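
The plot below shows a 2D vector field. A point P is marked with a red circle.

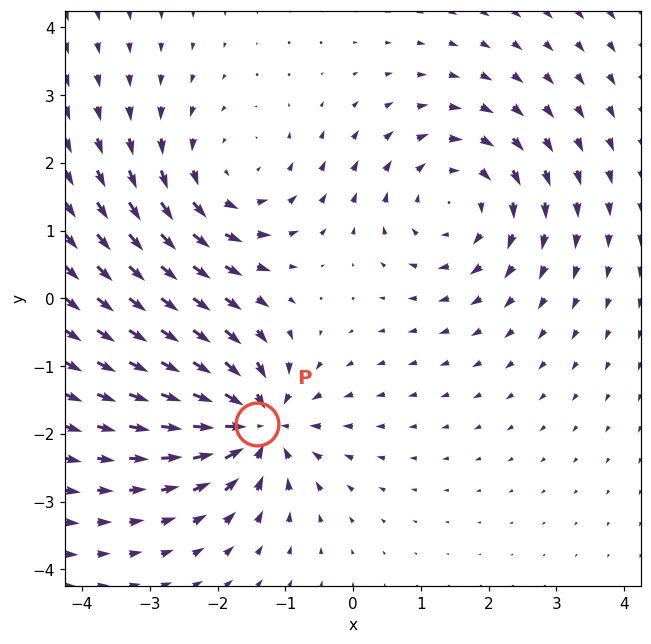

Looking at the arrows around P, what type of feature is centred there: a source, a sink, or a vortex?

sink

At P (-1.4, -1.9) the arrows converge inward. Divergence about -6, curl ≈0 — negative divergence with near-zero curl is a sink.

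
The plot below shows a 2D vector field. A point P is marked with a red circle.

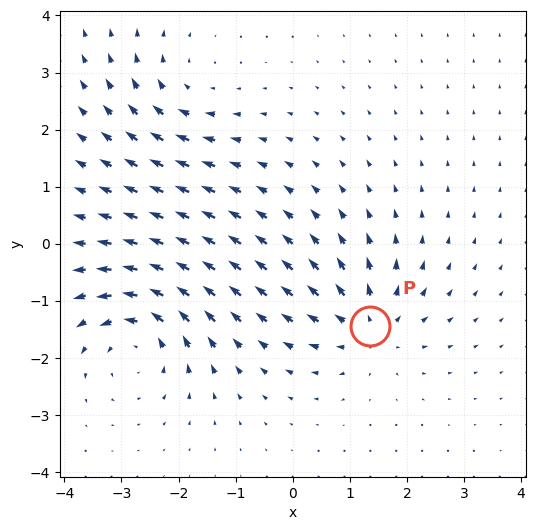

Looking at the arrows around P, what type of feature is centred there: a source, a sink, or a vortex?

source

At P (1.3, -1.4) the arrows spread outward. Divergence about +5, curl ≈0 — positive divergence with near-zero curl is a source.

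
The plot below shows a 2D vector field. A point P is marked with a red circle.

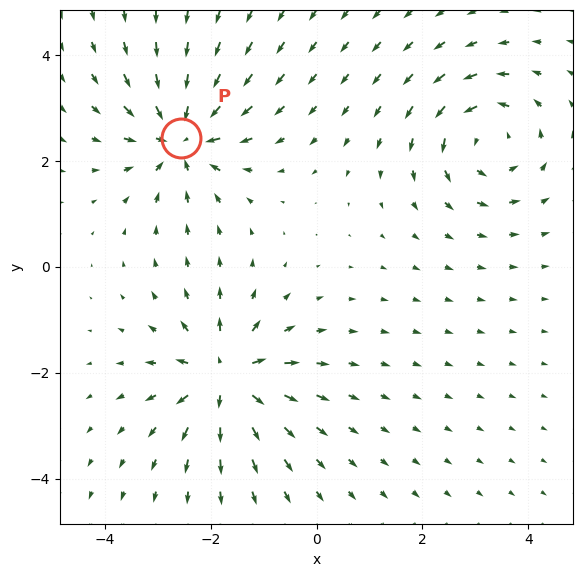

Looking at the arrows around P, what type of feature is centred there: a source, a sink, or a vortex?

sink

At P (-2.6, 2.4) the arrows converge inward. Divergence about -5, curl ≈0 — negative divergence with near-zero curl is a sink.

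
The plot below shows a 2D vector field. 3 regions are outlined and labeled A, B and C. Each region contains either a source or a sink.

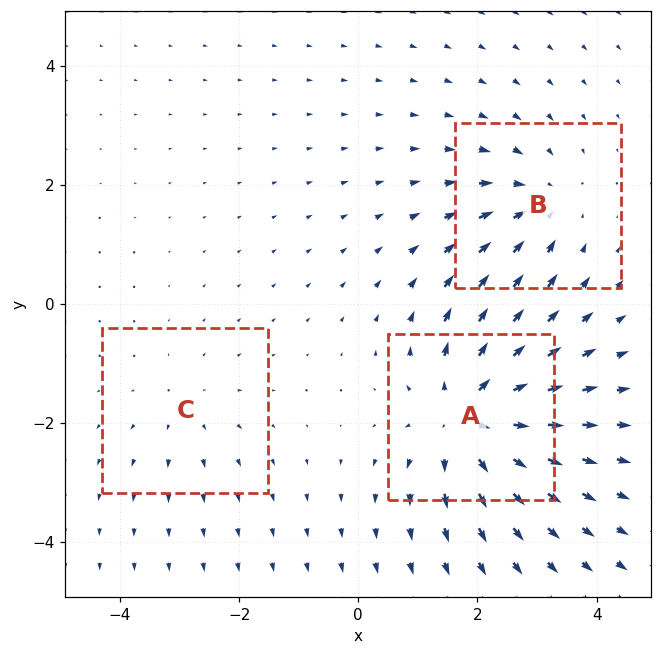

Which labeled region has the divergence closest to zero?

Divergence at each region's feature centre — A: about +5, B: about -3, C: about +2. Region C is closest to zero.

C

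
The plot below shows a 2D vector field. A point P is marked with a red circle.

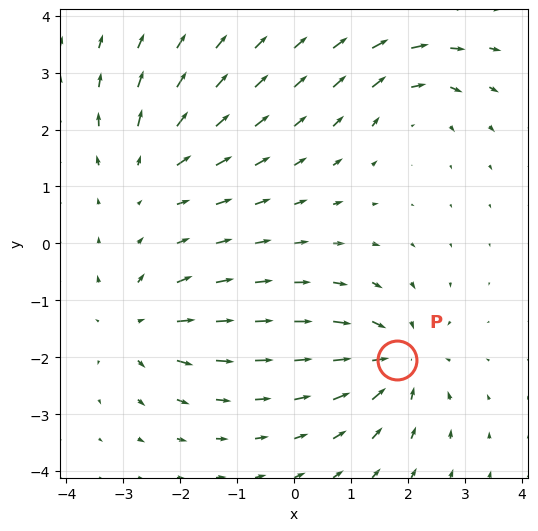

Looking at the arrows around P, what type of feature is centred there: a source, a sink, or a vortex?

At P (1.8, -2.1) the arrows converge inward. Divergence about -5, curl ≈0 — negative divergence with near-zero curl is a sink.

sink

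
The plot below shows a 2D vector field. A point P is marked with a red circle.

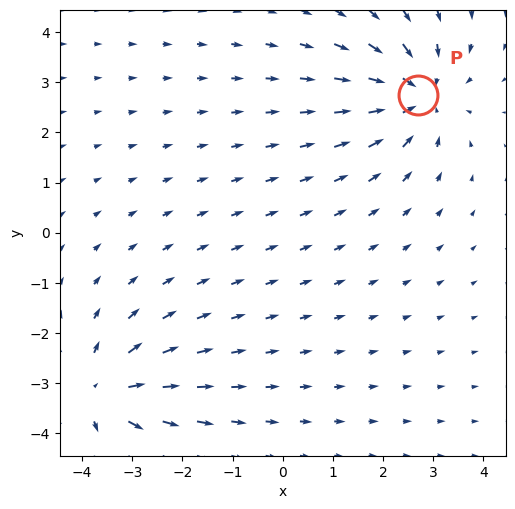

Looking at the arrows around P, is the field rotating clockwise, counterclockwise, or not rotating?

not rotating

Near P at (2.7, 2.7) the arrows show no circulation. The curl there is ≈0.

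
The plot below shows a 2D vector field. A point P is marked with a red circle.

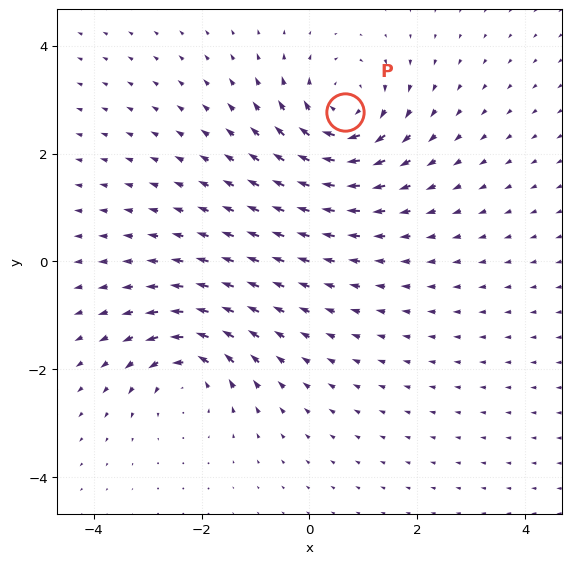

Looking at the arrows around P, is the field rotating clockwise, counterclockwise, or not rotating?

Near P at (0.7, 2.8) the arrows circulate clockwise. The curl (z-component) there is about -4; negative curl means clockwise rotation.

clockwise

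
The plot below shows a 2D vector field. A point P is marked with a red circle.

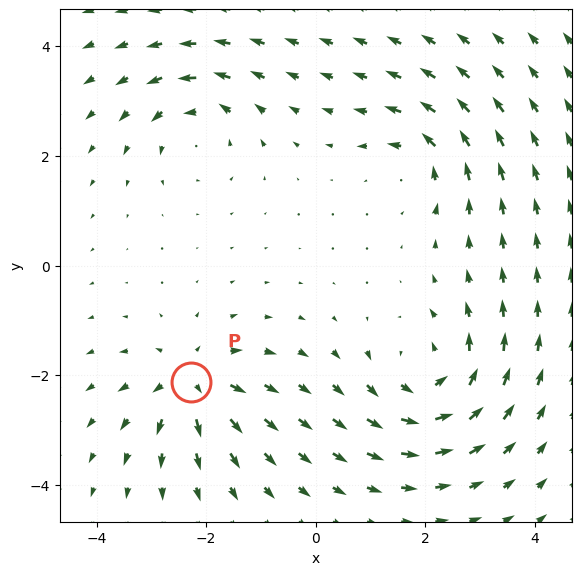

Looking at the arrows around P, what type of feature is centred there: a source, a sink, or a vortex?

At P (-2.3, -2.1) the arrows spread outward. Divergence about +5, curl ≈0 — positive divergence with near-zero curl is a source.

source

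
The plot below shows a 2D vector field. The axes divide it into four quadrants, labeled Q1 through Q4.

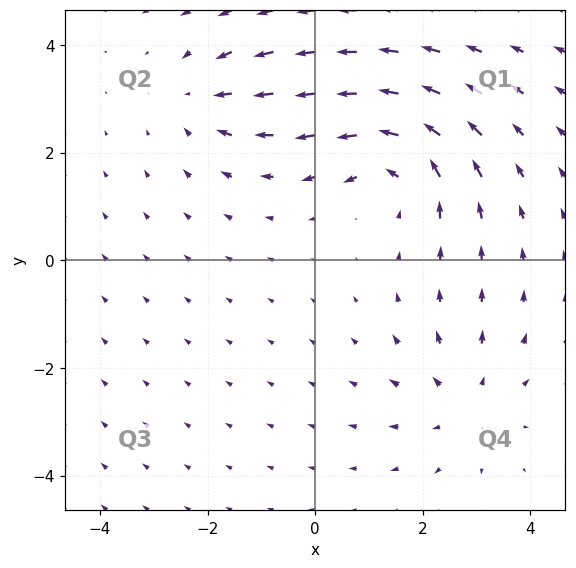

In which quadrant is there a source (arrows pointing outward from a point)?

The source sits at approximately (2.8, -2.7), which lies in quadrant Q4. The divergence there is about +3, positive as expected for a source.

Q4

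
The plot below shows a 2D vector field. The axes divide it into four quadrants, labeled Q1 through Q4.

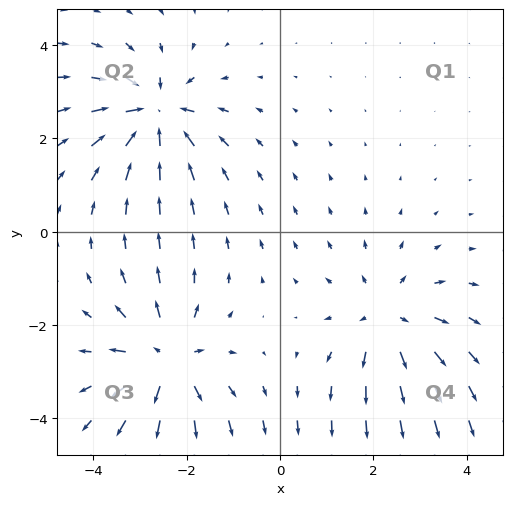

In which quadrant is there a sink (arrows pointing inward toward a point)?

Q2

The sink sits at approximately (-2.7, 2.5), which lies in quadrant Q2. The divergence there is about -5, negative as expected for a sink.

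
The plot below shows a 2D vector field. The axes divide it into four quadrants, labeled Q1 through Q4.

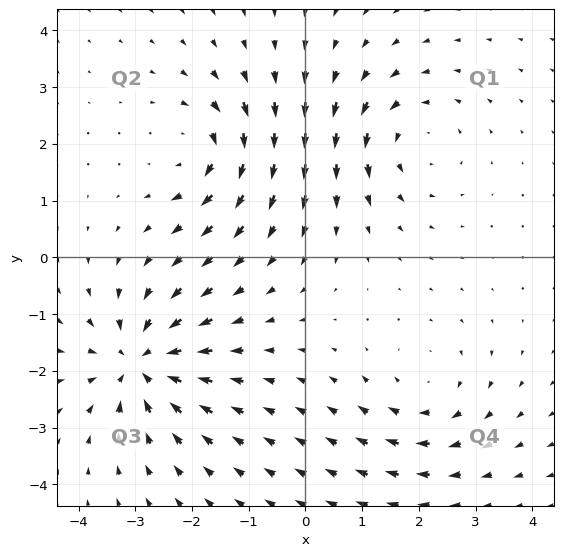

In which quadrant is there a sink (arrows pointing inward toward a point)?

The sink sits at approximately (-2.9, -1.9), which lies in quadrant Q3. The divergence there is about -6, negative as expected for a sink.

Q3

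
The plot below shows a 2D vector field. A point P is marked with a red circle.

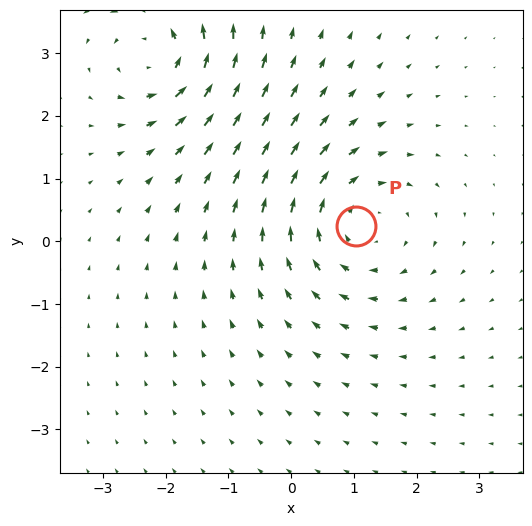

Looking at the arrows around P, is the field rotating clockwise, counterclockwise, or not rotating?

Near P at (1.0, 0.2) the arrows circulate clockwise. The curl (z-component) there is about -3; negative curl means clockwise rotation.

clockwise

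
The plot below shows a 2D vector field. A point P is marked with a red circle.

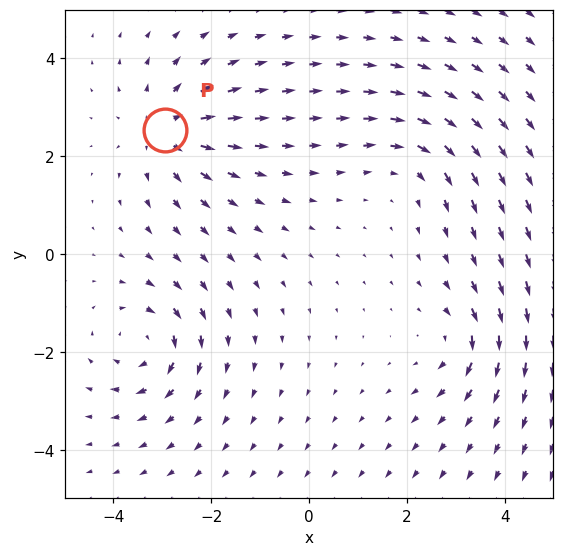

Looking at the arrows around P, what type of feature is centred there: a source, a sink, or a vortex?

source

At P (-2.9, 2.5) the arrows spread outward. Divergence about +4, curl ≈0 — positive divergence with near-zero curl is a source.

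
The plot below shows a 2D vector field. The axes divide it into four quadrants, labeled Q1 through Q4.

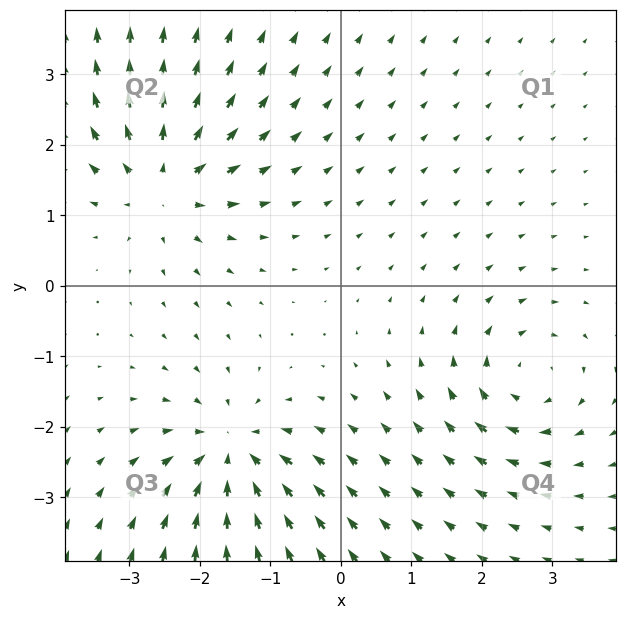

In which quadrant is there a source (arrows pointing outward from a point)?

The source sits at approximately (-2.5, 1.5), which lies in quadrant Q2. The divergence there is about +5, positive as expected for a source.

Q2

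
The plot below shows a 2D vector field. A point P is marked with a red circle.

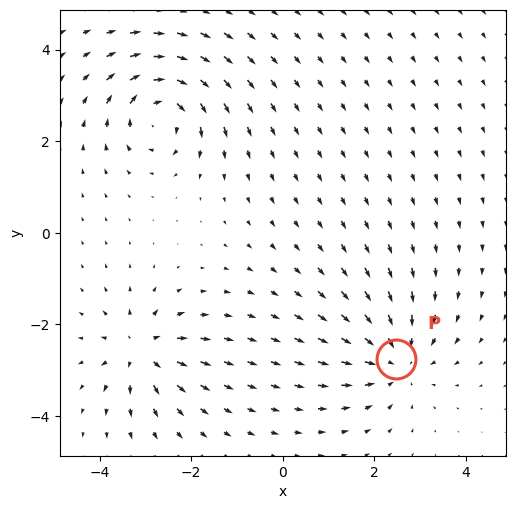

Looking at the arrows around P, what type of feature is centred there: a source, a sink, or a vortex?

sink

At P (2.5, -2.8) the arrows converge inward. Divergence about -3, curl ≈0 — negative divergence with near-zero curl is a sink.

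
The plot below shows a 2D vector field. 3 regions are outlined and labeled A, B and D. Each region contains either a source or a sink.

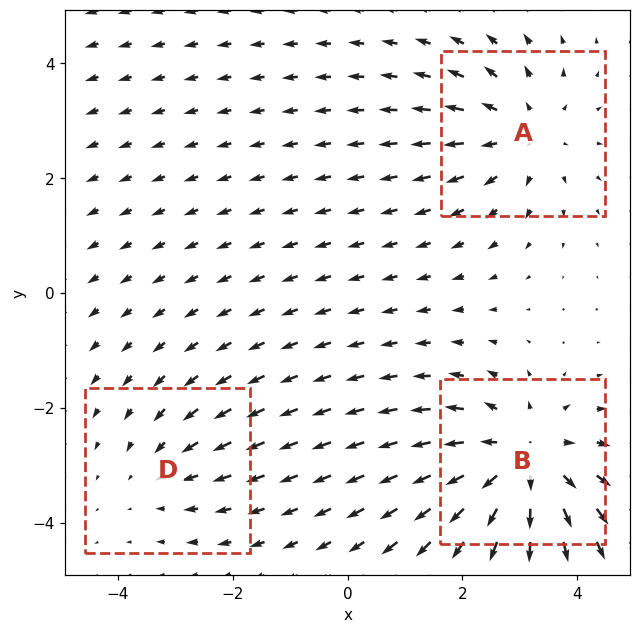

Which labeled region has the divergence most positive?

B

Divergence at each region's feature centre — A: about +3, B: about +4, D: about -2. Region B is most positive.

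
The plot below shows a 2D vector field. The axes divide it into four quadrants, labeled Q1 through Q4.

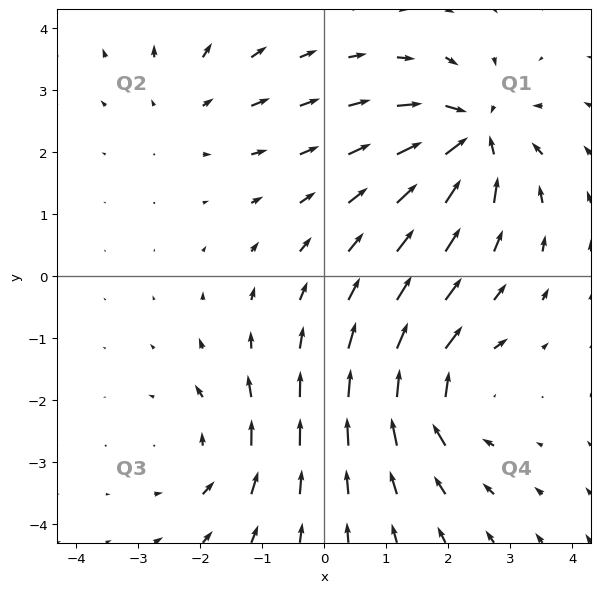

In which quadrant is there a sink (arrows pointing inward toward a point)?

Q1

The sink sits at approximately (2.4, 2.2), which lies in quadrant Q1. The divergence there is about -7, negative as expected for a sink.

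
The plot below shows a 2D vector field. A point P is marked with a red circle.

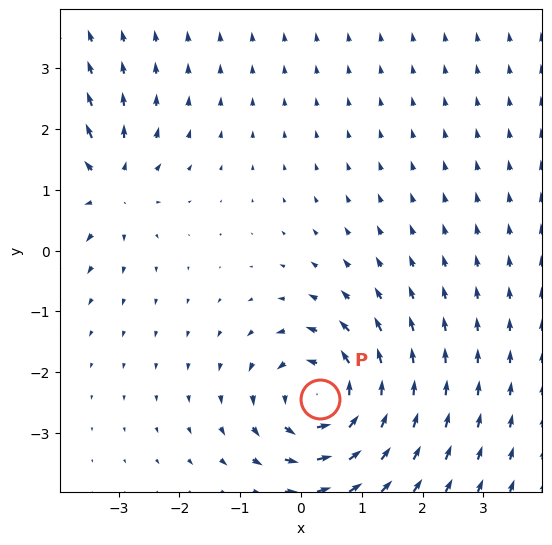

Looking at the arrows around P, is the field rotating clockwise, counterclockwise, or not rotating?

counterclockwise

Near P at (0.3, -2.4) the arrows circulate counterclockwise. The curl (z-component) there is about +6; positive curl means counterclockwise rotation.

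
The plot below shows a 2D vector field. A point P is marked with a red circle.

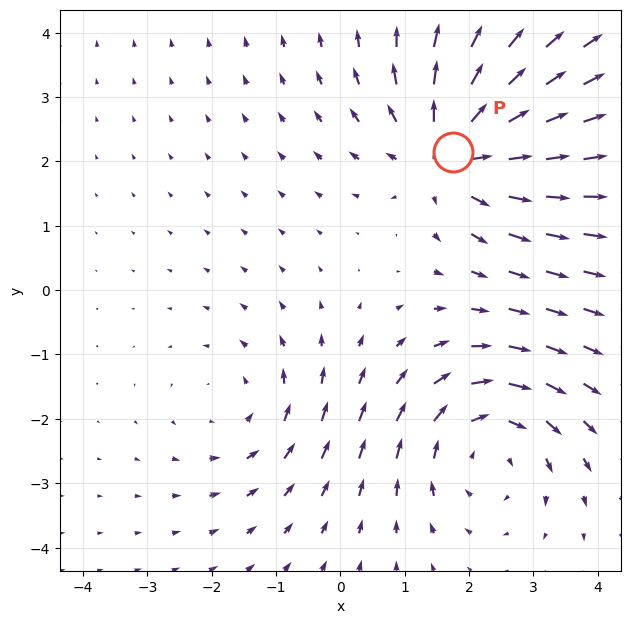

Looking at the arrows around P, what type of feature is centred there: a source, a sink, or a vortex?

source

At P (1.7, 2.1) the arrows spread outward. Divergence about +5, curl ≈0 — positive divergence with near-zero curl is a source.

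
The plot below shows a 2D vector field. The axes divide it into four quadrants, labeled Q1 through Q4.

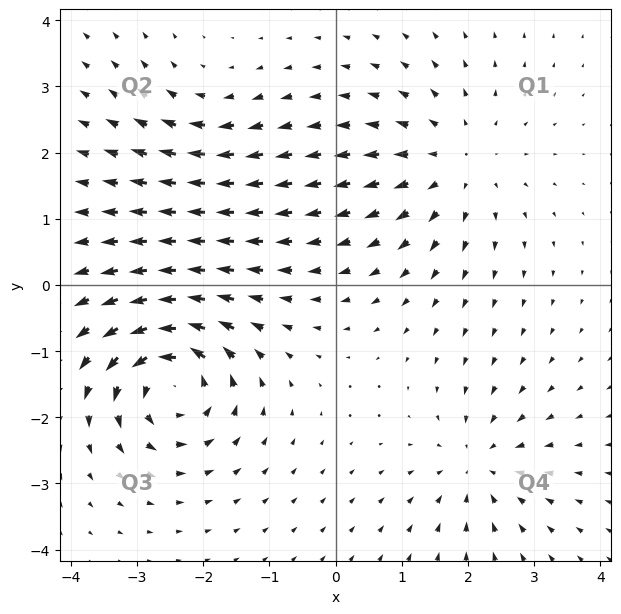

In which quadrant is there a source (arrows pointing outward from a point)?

Q1

The source sits at approximately (1.8, 1.9), which lies in quadrant Q1. The divergence there is about +3, positive as expected for a source.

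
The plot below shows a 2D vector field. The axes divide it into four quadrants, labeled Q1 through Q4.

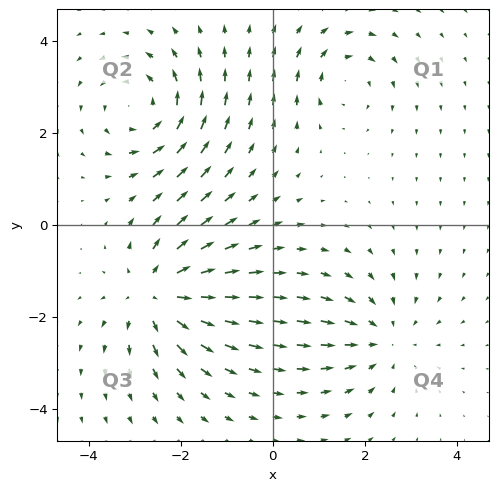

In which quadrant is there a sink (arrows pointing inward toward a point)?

The sink sits at approximately (2.4, -2.5), which lies in quadrant Q4. The divergence there is about -3, negative as expected for a sink.

Q4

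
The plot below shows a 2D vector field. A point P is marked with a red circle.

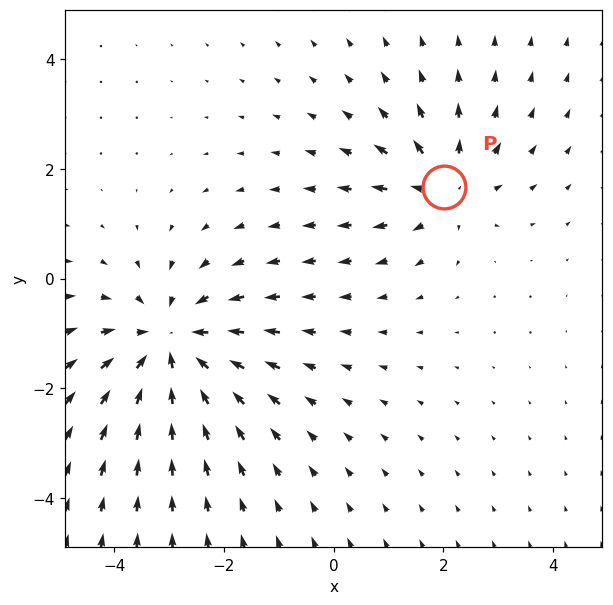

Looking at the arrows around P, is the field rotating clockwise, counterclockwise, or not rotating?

Near P at (2.0, 1.7) the arrows show no circulation. The curl there is ≈0.

not rotating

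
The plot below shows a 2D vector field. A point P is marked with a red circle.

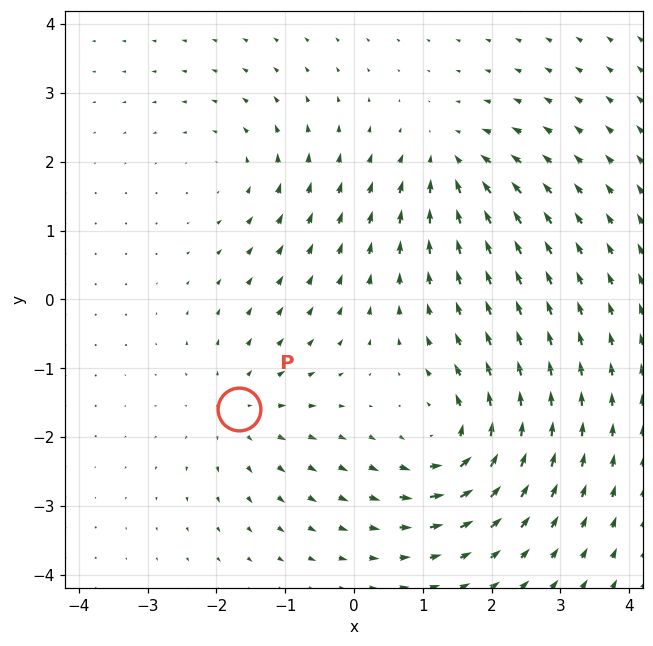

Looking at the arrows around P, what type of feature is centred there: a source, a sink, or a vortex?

source

At P (-1.7, -1.6) the arrows spread outward. Divergence about +3, curl ≈0 — positive divergence with near-zero curl is a source.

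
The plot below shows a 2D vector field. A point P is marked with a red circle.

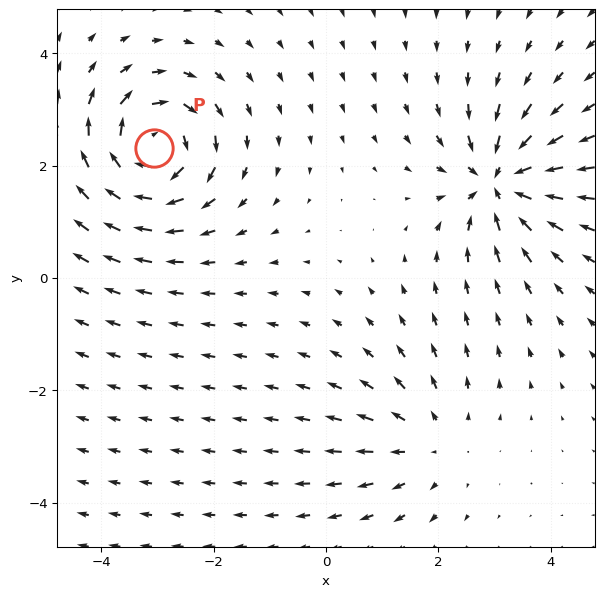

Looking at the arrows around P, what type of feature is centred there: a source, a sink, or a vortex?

At P (-3.1, 2.3) the arrows circulate clockwise. Divergence ≈0, curl about -6 — near-zero divergence with nonzero curl is a vortex.

vortex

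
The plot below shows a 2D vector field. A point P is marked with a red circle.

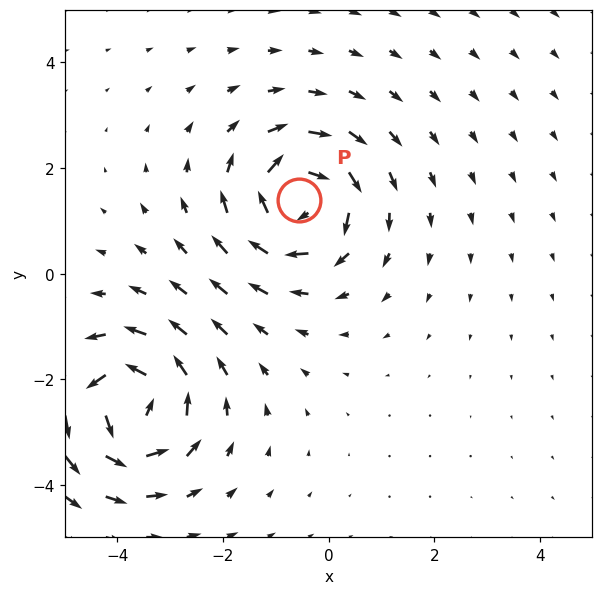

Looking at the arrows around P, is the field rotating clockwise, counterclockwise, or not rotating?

Near P at (-0.6, 1.4) the arrows circulate clockwise. The curl (z-component) there is about -5; negative curl means clockwise rotation.

clockwise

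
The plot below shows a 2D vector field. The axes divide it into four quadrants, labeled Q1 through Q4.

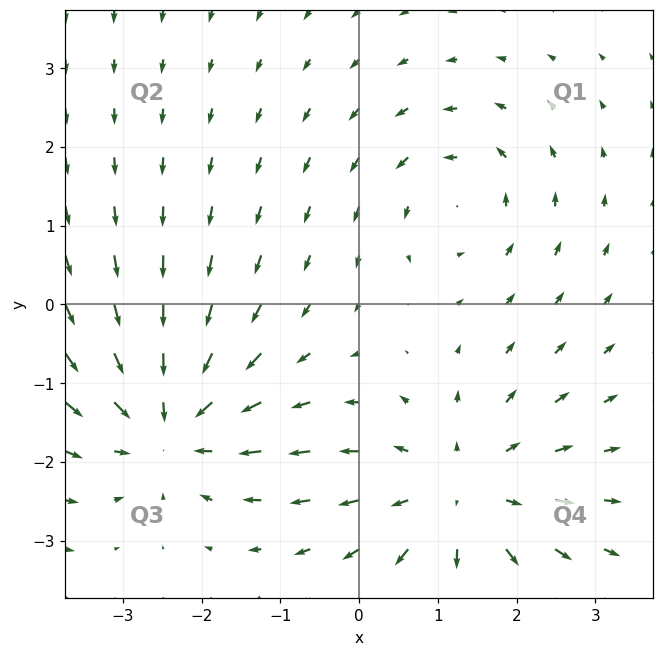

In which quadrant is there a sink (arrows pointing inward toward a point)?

The sink sits at approximately (-2.4, -1.5), which lies in quadrant Q3. The divergence there is about -4, negative as expected for a sink.

Q3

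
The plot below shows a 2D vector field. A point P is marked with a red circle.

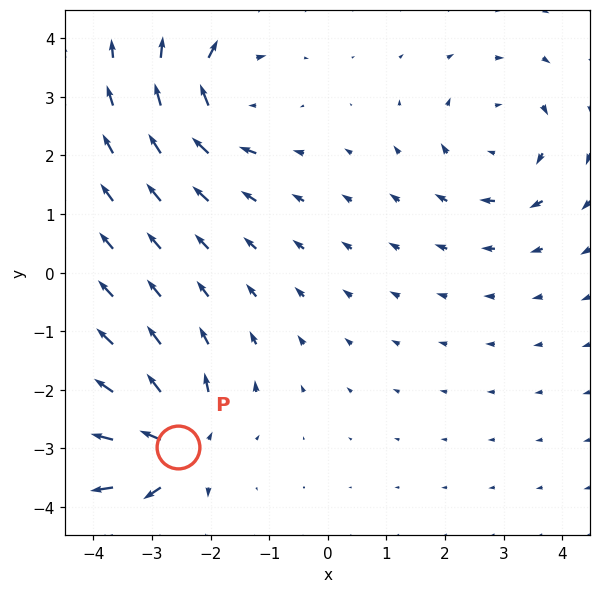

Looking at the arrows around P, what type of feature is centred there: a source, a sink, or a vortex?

source

At P (-2.6, -3.0) the arrows spread outward. Divergence about +6, curl ≈0 — positive divergence with near-zero curl is a source.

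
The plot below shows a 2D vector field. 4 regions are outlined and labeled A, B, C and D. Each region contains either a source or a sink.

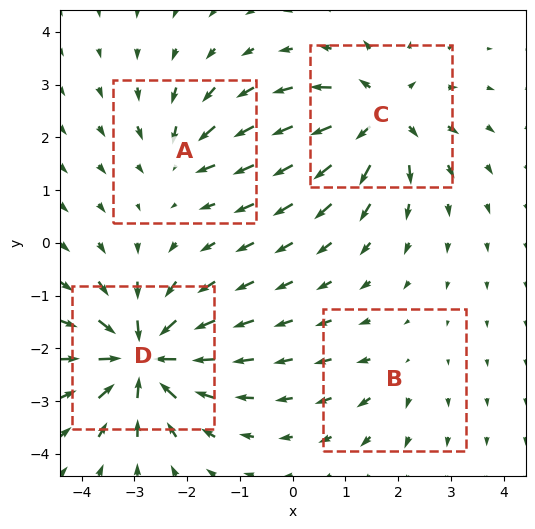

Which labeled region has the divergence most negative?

D

Divergence at each region's feature centre — A: about -4, B: about +2, C: about +6, D: about -8. Region D is most negative.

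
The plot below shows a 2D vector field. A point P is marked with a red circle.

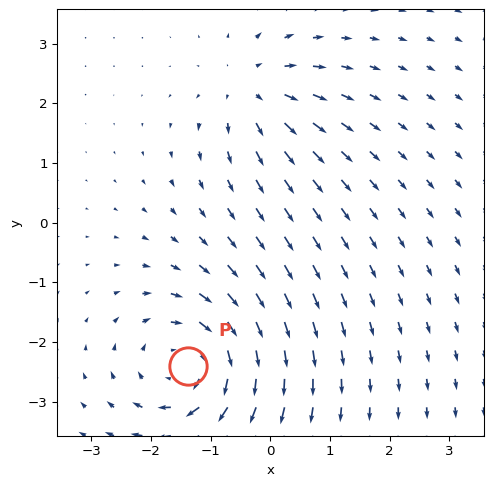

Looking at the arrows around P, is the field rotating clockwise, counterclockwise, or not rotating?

clockwise

Near P at (-1.4, -2.4) the arrows circulate clockwise. The curl (z-component) there is about -5; negative curl means clockwise rotation.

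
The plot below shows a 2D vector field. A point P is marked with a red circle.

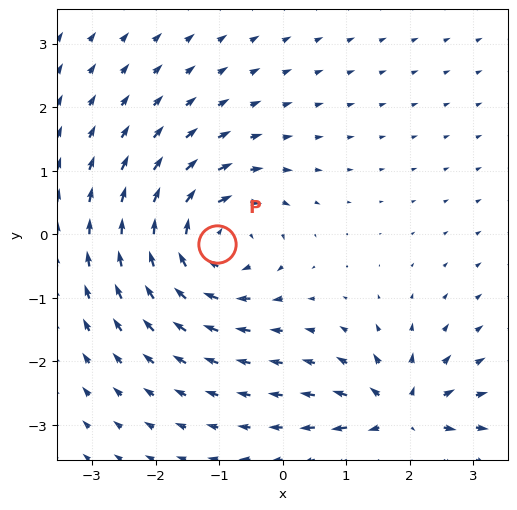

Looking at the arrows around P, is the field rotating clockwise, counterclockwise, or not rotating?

clockwise

Near P at (-1.0, -0.2) the arrows circulate clockwise. The curl (z-component) there is about -5; negative curl means clockwise rotation.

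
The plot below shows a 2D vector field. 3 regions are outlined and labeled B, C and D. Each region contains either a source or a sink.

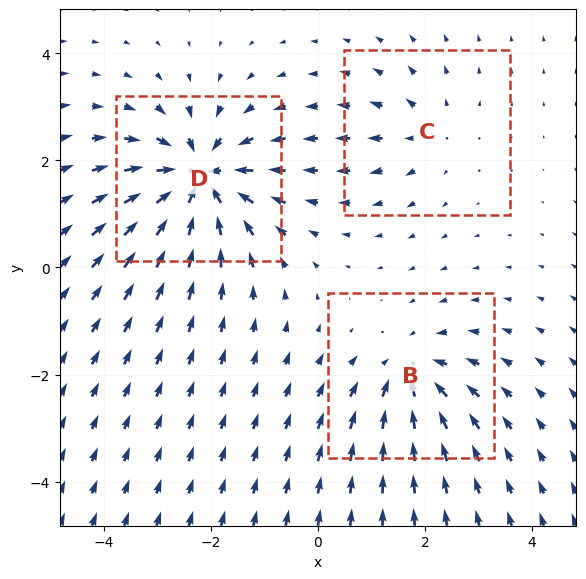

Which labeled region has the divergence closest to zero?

C

Divergence at each region's feature centre — B: about -4, C: about +2, D: about -6. Region C is closest to zero.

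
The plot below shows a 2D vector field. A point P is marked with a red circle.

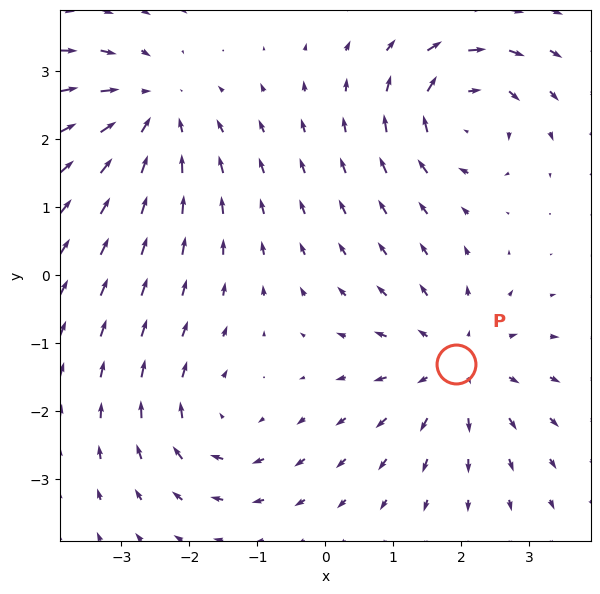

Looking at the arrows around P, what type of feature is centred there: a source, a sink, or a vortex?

source

At P (1.9, -1.3) the arrows spread outward. Divergence about +4, curl ≈0 — positive divergence with near-zero curl is a source.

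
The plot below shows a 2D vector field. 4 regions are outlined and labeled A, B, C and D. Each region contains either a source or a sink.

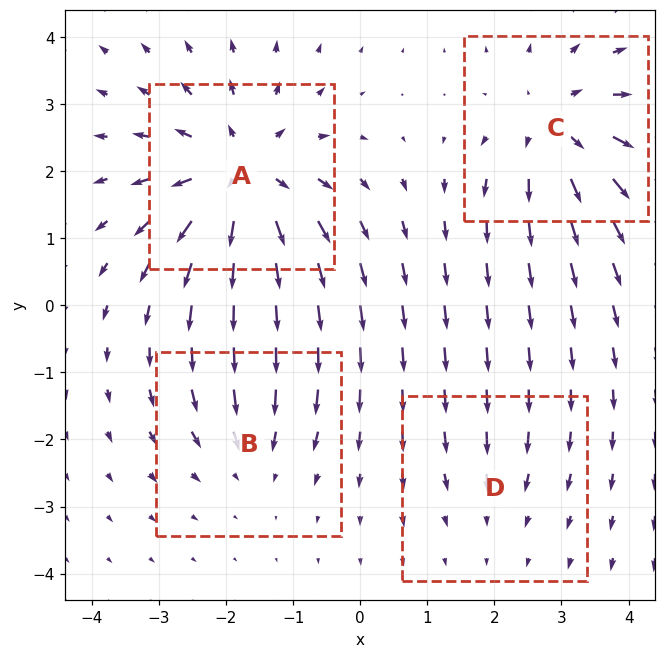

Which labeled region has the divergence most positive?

A

Divergence at each region's feature centre — A: about +6, B: about -3, C: about +5, D: about -2. Region A is most positive.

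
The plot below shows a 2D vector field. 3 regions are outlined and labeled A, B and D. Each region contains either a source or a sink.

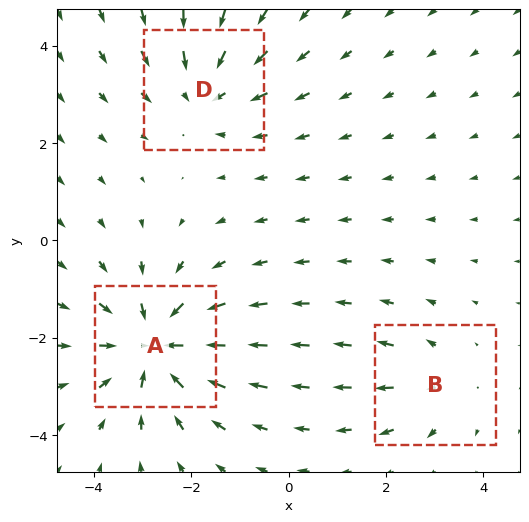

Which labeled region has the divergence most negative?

A

Divergence at each region's feature centre — A: about -4, B: about +2, D: about -3. Region A is most negative.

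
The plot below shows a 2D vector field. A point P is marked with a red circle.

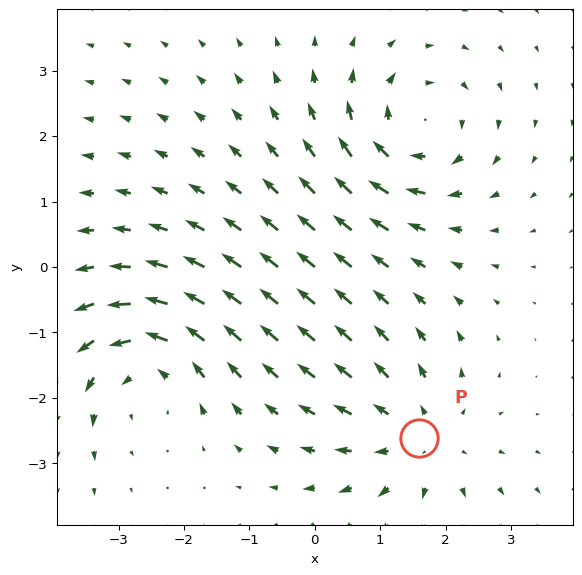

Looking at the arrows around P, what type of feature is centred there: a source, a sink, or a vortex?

At P (1.6, -2.6) the arrows spread outward. Divergence about +3, curl ≈0 — positive divergence with near-zero curl is a source.

source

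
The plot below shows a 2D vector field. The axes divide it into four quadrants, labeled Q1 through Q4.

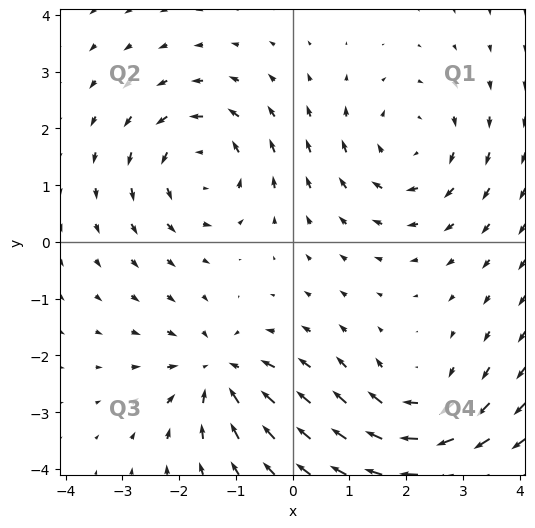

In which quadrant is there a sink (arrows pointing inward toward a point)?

Q3

The sink sits at approximately (-1.3, -2.3), which lies in quadrant Q3. The divergence there is about -4, negative as expected for a sink.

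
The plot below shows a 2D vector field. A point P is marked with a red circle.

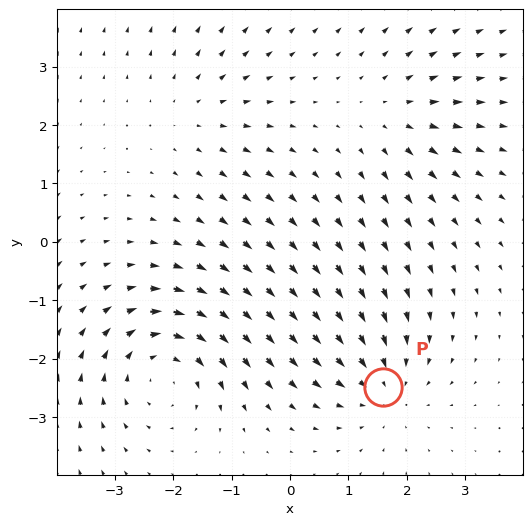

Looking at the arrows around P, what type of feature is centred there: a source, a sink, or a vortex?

At P (1.6, -2.5) the arrows converge inward. Divergence about -4, curl ≈0 — negative divergence with near-zero curl is a sink.

sink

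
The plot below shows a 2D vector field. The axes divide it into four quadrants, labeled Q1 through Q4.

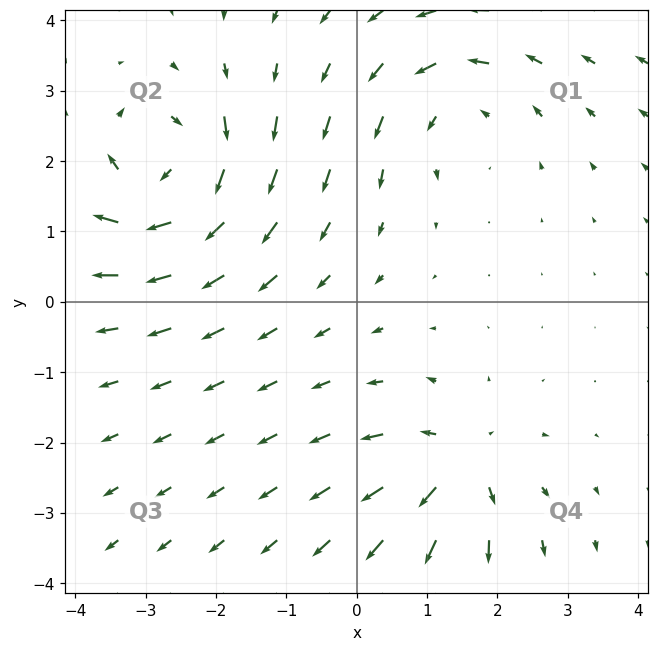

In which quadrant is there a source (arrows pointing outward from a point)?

Q4

The source sits at approximately (1.4, -2.3), which lies in quadrant Q4. The divergence there is about +5, positive as expected for a source.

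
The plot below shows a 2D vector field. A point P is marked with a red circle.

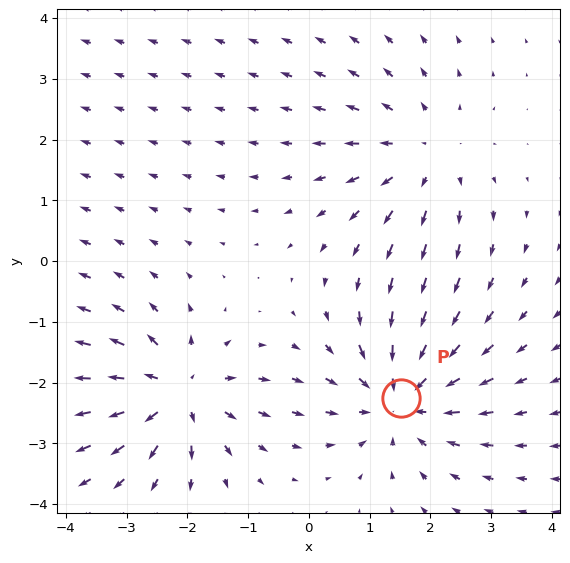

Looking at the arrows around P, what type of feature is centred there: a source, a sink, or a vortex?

At P (1.5, -2.3) the arrows converge inward. Divergence about -5, curl ≈0 — negative divergence with near-zero curl is a sink.

sink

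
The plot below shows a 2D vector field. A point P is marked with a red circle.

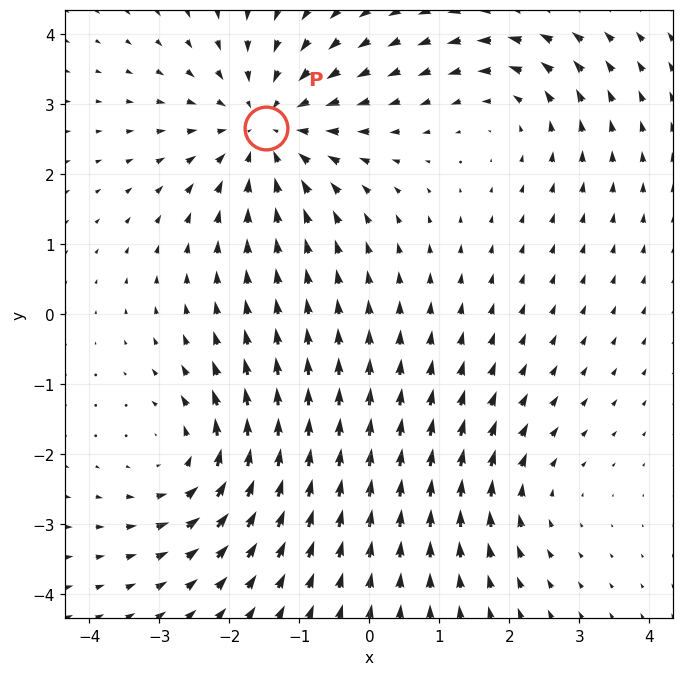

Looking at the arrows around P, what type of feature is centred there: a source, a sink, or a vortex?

At P (-1.5, 2.7) the arrows converge inward. Divergence about -4, curl ≈0 — negative divergence with near-zero curl is a sink.

sink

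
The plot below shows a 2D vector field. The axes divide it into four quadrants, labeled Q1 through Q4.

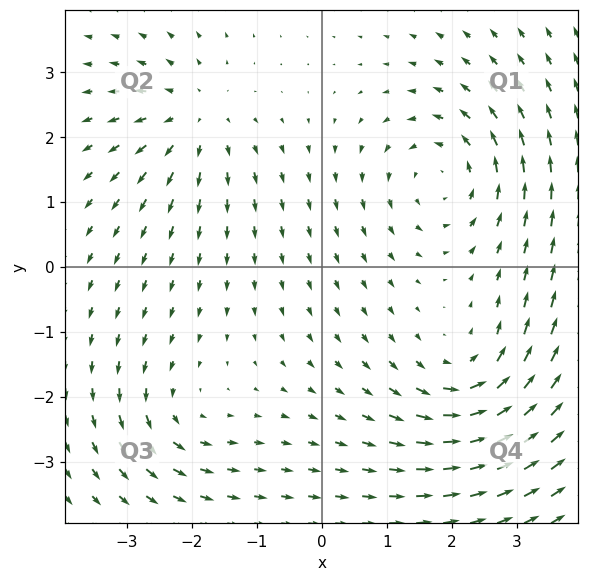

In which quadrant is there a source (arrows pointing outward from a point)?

The source sits at approximately (-2.0, 2.3), which lies in quadrant Q2. The divergence there is about +4, positive as expected for a source.

Q2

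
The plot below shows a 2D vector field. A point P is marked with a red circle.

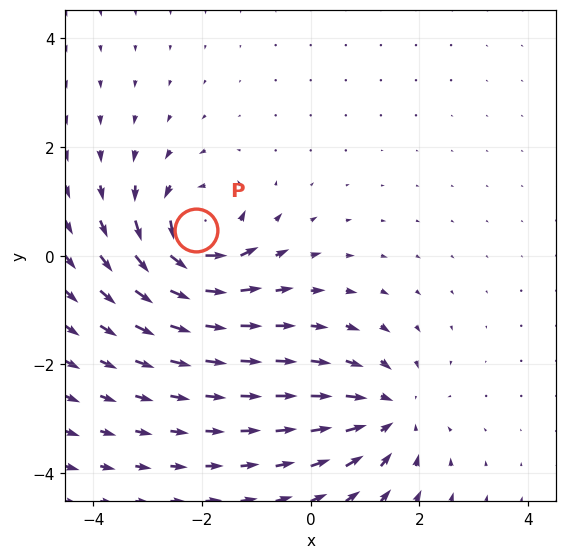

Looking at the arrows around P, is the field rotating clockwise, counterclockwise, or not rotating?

counterclockwise

Near P at (-2.1, 0.5) the arrows circulate counterclockwise. The curl (z-component) there is about +4; positive curl means counterclockwise rotation.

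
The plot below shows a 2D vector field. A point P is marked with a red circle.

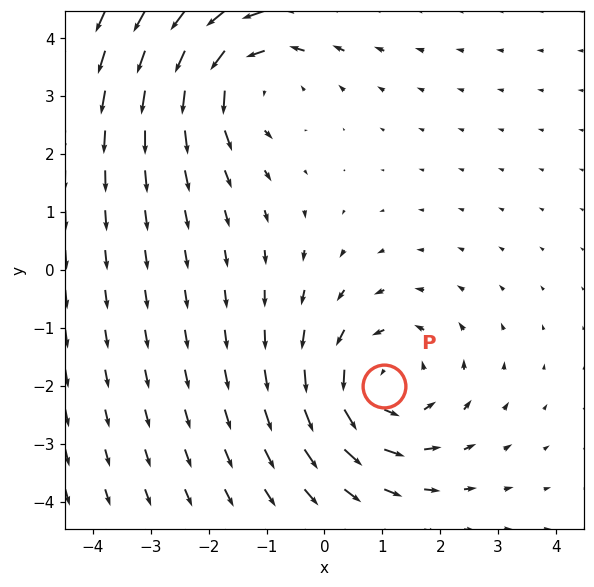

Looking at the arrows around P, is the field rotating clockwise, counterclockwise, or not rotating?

counterclockwise

Near P at (1.0, -2.0) the arrows circulate counterclockwise. The curl (z-component) there is about +3; positive curl means counterclockwise rotation.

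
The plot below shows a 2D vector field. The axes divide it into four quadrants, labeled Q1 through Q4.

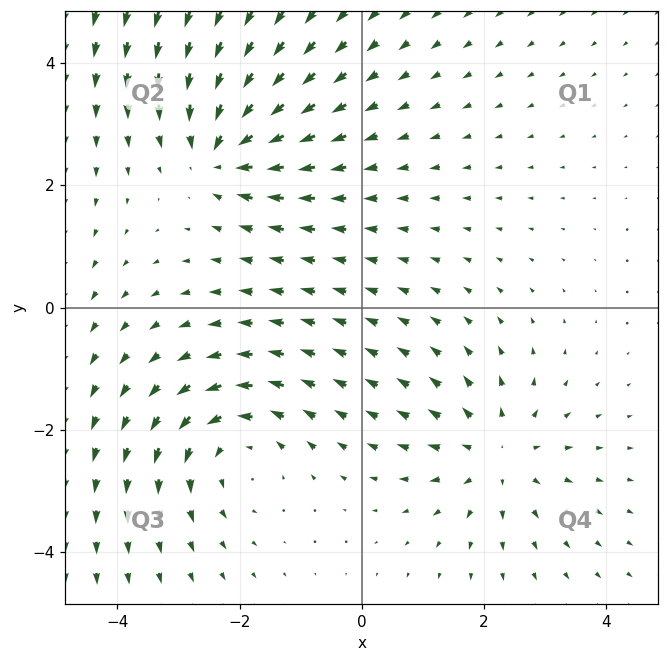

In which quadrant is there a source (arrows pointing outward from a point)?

Q4

The source sits at approximately (2.2, -2.4), which lies in quadrant Q4. The divergence there is about +3, positive as expected for a source.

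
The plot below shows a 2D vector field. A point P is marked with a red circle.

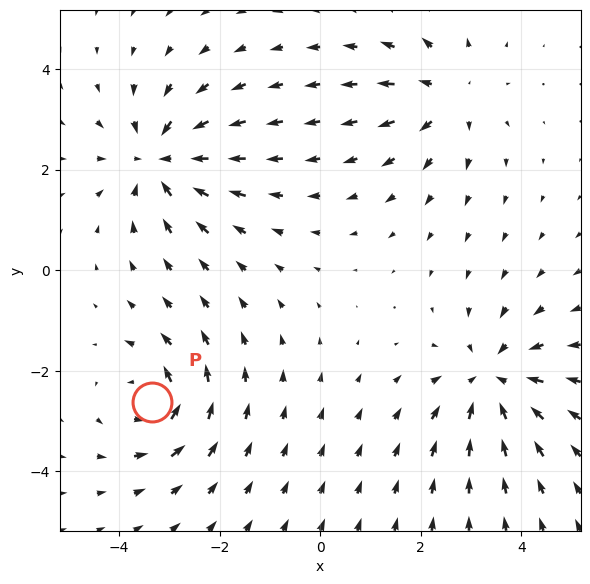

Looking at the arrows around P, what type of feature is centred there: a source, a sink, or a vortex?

At P (-3.3, -2.6) the arrows circulate counterclockwise. Divergence ≈0, curl about +5 — near-zero divergence with nonzero curl is a vortex.

vortex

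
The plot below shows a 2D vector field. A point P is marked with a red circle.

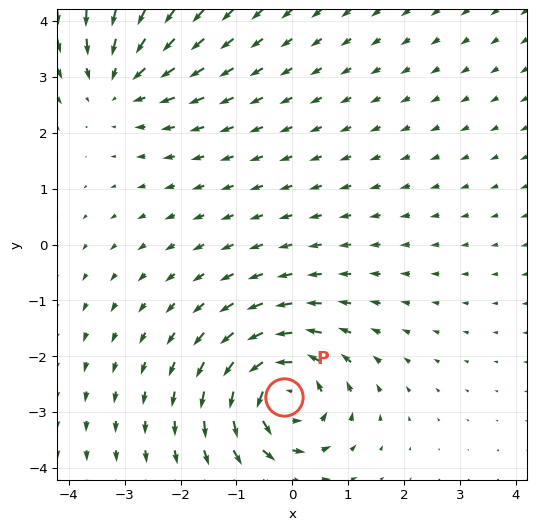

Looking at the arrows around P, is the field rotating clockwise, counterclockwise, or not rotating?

Near P at (-0.2, -2.7) the arrows circulate counterclockwise. The curl (z-component) there is about +6; positive curl means counterclockwise rotation.

counterclockwise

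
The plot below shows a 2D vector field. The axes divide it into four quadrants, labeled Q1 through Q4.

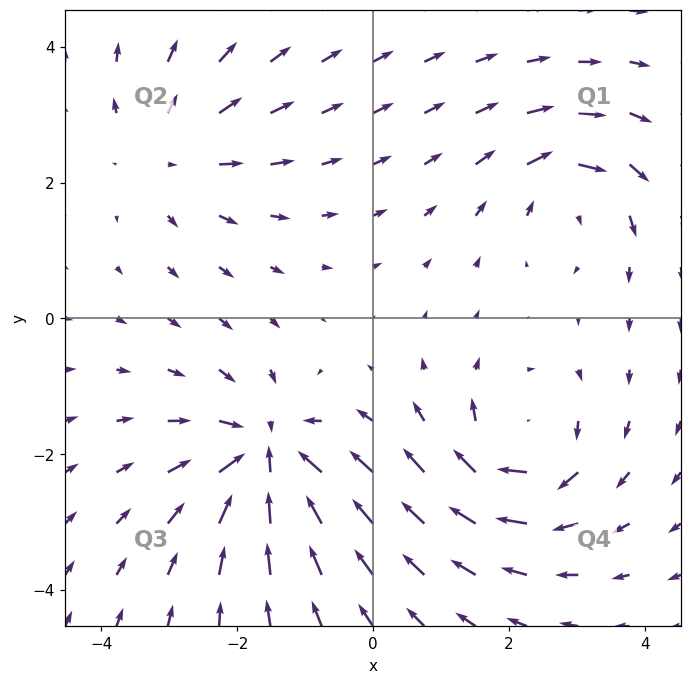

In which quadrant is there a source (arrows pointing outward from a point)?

The source sits at approximately (-3.0, 2.5), which lies in quadrant Q2. The divergence there is about +3, positive as expected for a source.

Q2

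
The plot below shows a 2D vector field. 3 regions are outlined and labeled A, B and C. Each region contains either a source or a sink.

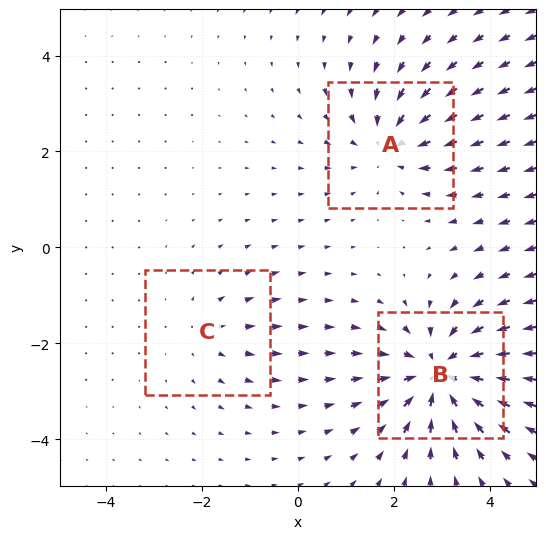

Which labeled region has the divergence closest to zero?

Divergence at each region's feature centre — A: about -3, B: about -4, C: about +2. Region C is closest to zero.

C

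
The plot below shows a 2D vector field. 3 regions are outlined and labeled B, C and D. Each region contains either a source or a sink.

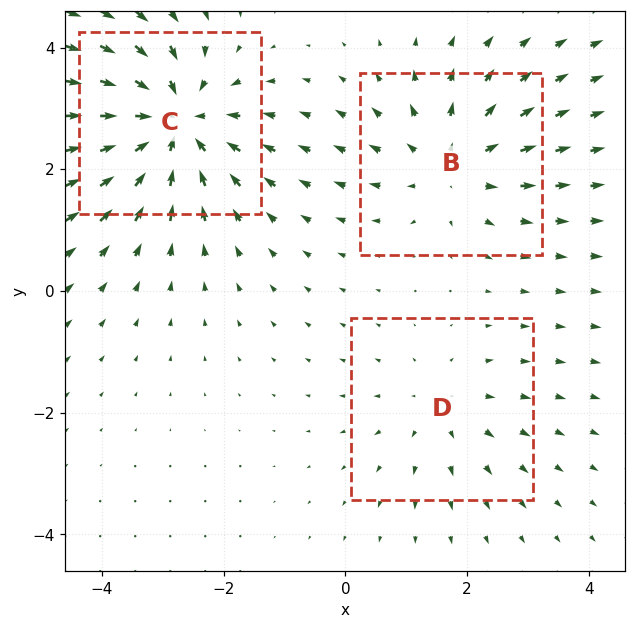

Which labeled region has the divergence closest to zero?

Divergence at each region's feature centre — B: about +3, C: about -4, D: about +2. Region D is closest to zero.

D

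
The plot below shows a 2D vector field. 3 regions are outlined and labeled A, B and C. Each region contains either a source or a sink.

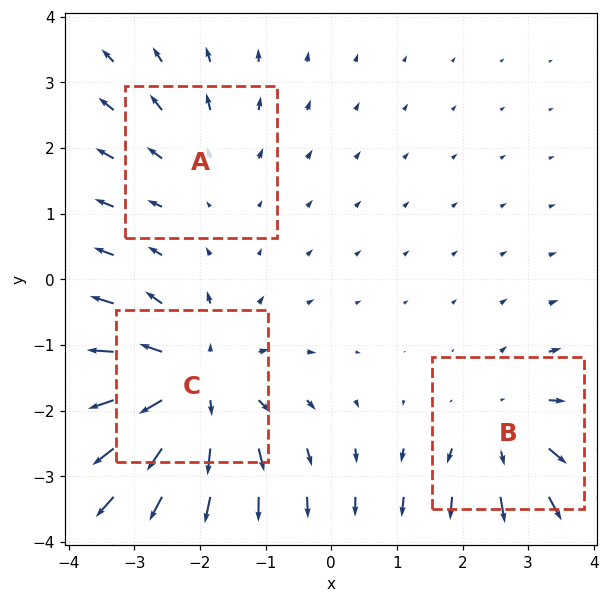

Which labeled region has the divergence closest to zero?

Divergence at each region's feature centre — A: about +2, B: about +3, C: about +5. Region A is closest to zero.

A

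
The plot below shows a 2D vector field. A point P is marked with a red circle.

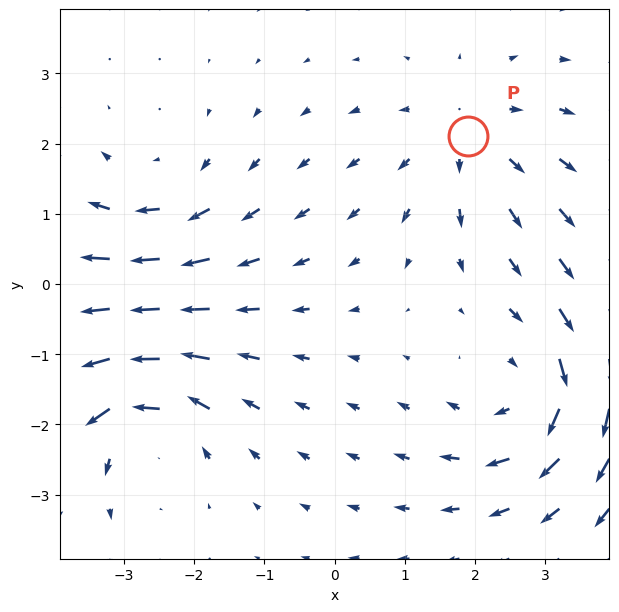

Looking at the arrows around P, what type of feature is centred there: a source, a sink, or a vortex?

source

At P (1.9, 2.1) the arrows spread outward. Divergence about +2, curl ≈0 — positive divergence with near-zero curl is a source.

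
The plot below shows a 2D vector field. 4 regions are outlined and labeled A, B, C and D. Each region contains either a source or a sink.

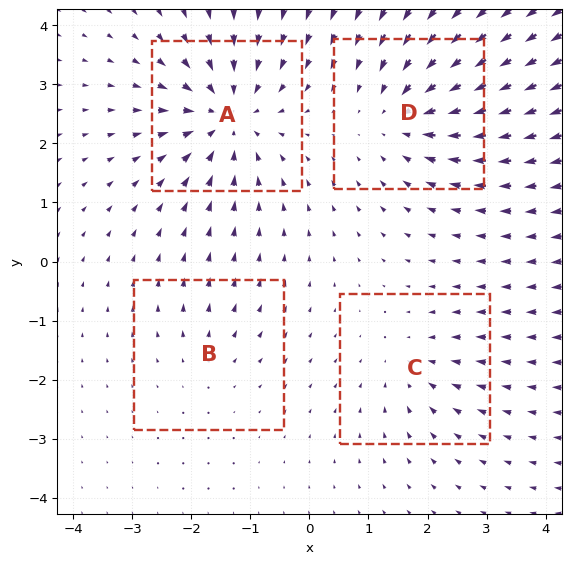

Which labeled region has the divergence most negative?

Divergence at each region's feature centre — A: about -7, B: about +2, C: about -3, D: about -5. Region A is most negative.

A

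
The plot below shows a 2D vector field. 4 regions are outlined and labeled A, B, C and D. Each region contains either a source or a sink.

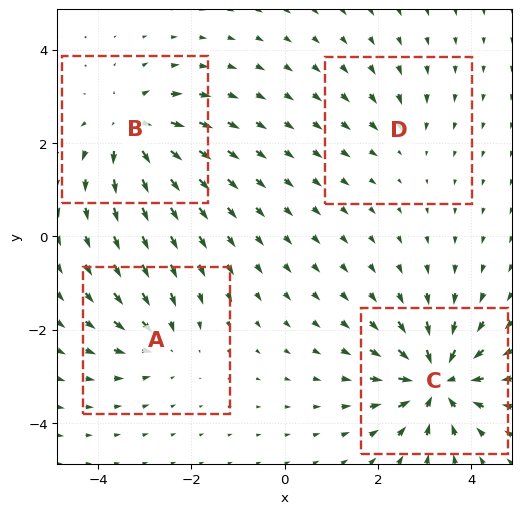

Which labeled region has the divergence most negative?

Divergence at each region's feature centre — A: about -4, B: about +6, C: about -8, D: about -2. Region C is most negative.

C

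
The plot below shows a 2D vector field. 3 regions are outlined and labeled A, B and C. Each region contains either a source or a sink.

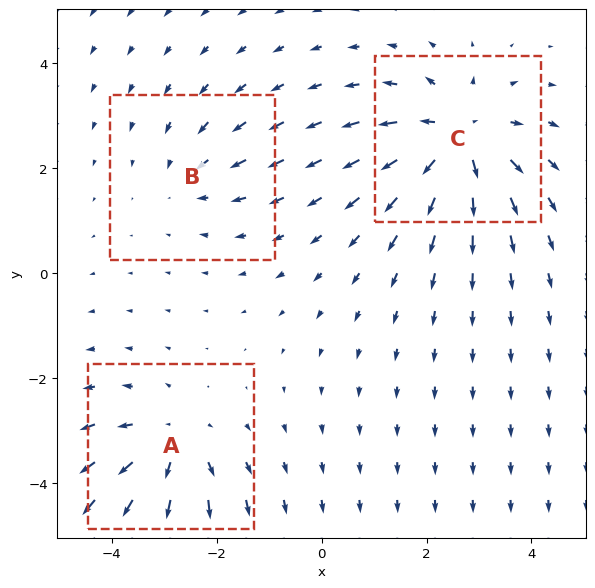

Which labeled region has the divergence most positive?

C

Divergence at each region's feature centre — A: about +4, B: about -2, C: about +5. Region C is most positive.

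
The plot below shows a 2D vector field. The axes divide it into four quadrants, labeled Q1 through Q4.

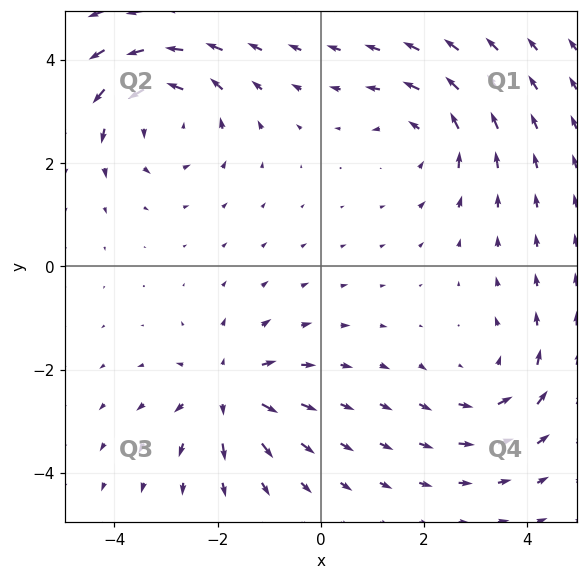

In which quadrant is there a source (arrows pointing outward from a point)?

The source sits at approximately (-1.8, -2.4), which lies in quadrant Q3. The divergence there is about +4, positive as expected for a source.

Q3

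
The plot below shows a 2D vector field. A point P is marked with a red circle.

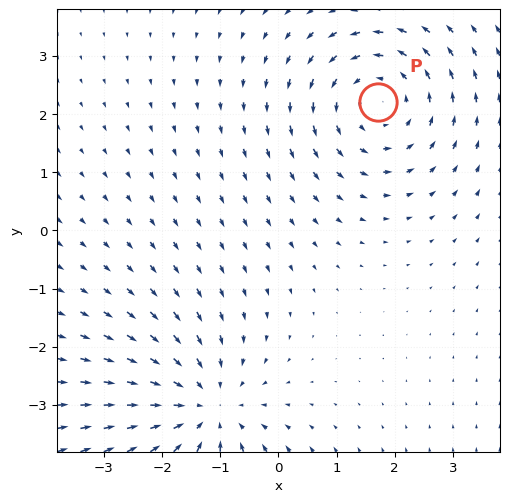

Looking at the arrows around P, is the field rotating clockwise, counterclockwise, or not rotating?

Near P at (1.7, 2.2) the arrows circulate counterclockwise. The curl (z-component) there is about +3; positive curl means counterclockwise rotation.

counterclockwise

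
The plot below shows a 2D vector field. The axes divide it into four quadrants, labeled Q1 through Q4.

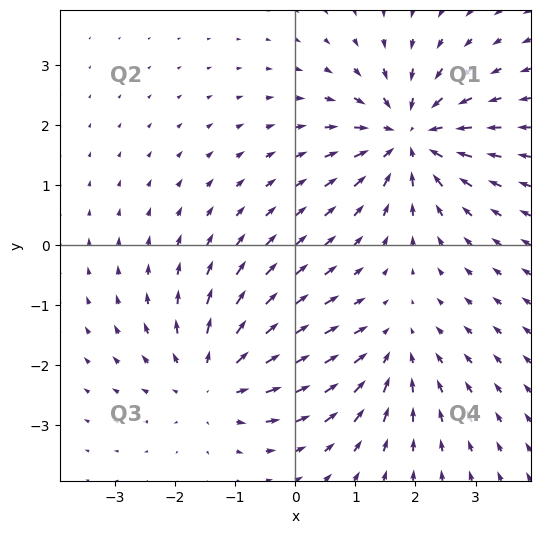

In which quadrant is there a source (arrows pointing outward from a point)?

The source sits at approximately (-1.3, -2.2), which lies in quadrant Q3. The divergence there is about +4, positive as expected for a source.

Q3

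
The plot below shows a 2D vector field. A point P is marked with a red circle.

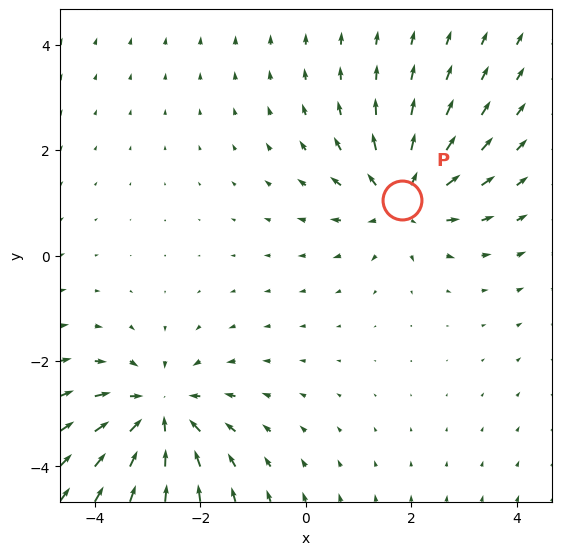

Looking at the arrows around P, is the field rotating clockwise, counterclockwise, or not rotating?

Near P at (1.8, 1.1) the arrows show no circulation. The curl there is ≈0.

not rotating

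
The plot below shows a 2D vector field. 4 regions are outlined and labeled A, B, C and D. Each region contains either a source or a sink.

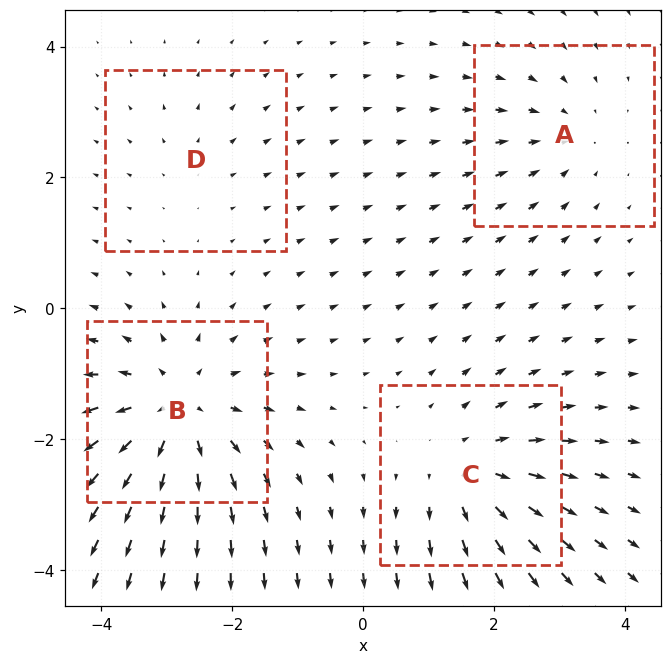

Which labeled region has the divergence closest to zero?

D

Divergence at each region's feature centre — A: about -3, B: about +6, C: about +4, D: about +2. Region D is closest to zero.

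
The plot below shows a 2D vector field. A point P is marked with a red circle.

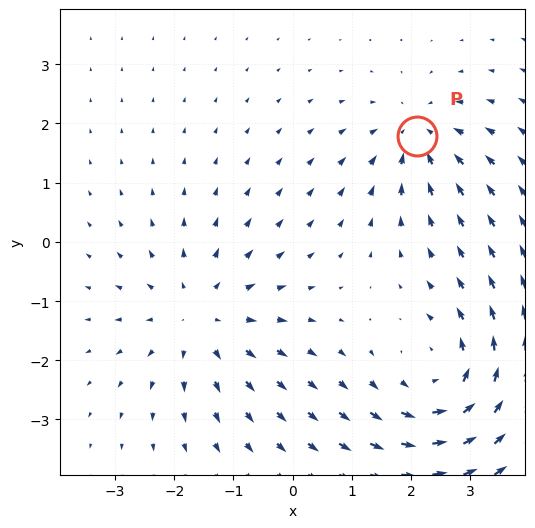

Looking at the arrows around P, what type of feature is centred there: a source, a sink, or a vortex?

At P (2.1, 1.8) the arrows converge inward. Divergence about -4, curl ≈0 — negative divergence with near-zero curl is a sink.

sink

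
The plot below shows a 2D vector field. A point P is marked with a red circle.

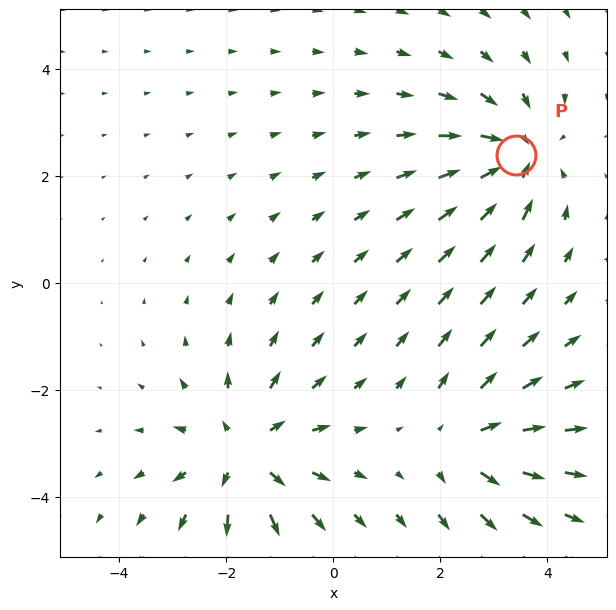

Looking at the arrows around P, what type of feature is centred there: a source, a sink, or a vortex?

sink

At P (3.4, 2.4) the arrows converge inward. Divergence about -4, curl ≈0 — negative divergence with near-zero curl is a sink.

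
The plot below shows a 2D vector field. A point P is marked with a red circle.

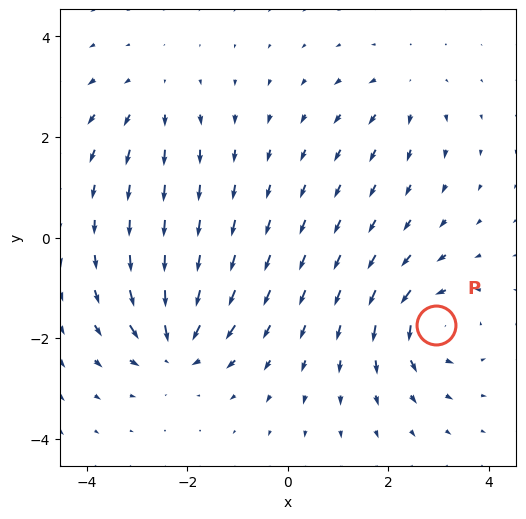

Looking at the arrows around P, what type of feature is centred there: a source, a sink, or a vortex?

At P (2.9, -1.7) the arrows circulate counterclockwise. Divergence ≈0, curl about +6 — near-zero divergence with nonzero curl is a vortex.

vortex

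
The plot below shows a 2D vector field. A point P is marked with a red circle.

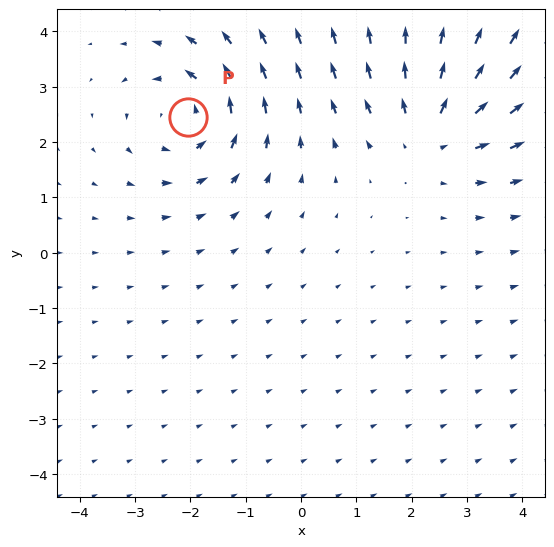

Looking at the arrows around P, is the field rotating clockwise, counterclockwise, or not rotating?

Near P at (-2.0, 2.4) the arrows circulate counterclockwise. The curl (z-component) there is about +4; positive curl means counterclockwise rotation.

counterclockwise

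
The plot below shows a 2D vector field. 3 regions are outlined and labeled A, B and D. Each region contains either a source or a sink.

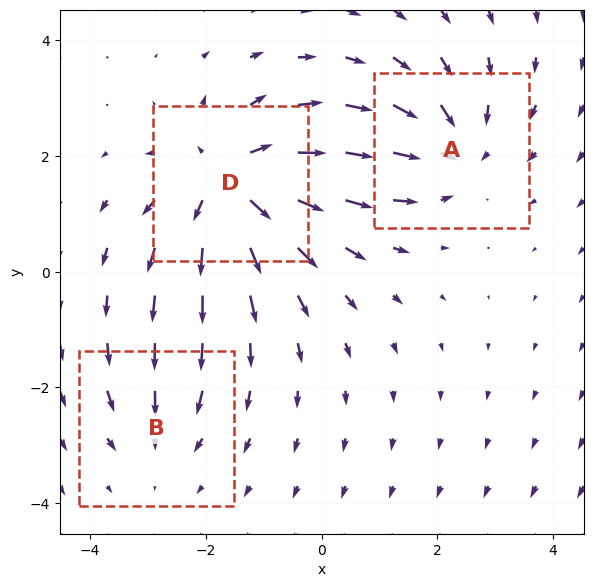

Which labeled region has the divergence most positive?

D

Divergence at each region's feature centre — A: about -3, B: about -2, D: about +5. Region D is most positive.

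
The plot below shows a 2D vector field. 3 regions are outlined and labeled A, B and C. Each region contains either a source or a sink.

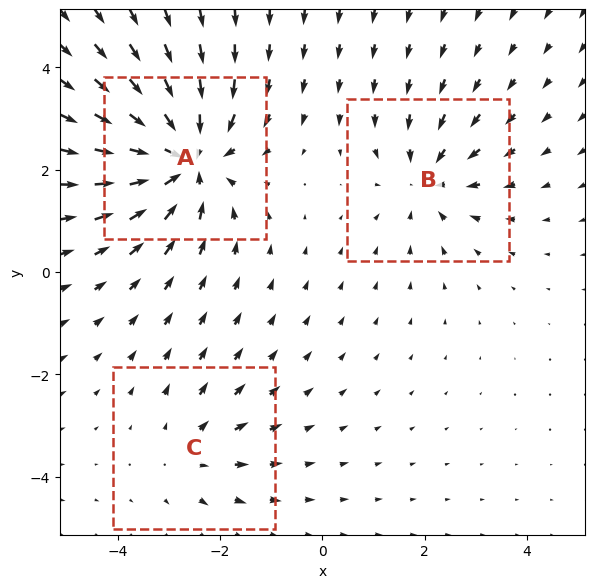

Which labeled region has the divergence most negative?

A

Divergence at each region's feature centre — A: about -5, B: about -3, C: about +2. Region A is most negative.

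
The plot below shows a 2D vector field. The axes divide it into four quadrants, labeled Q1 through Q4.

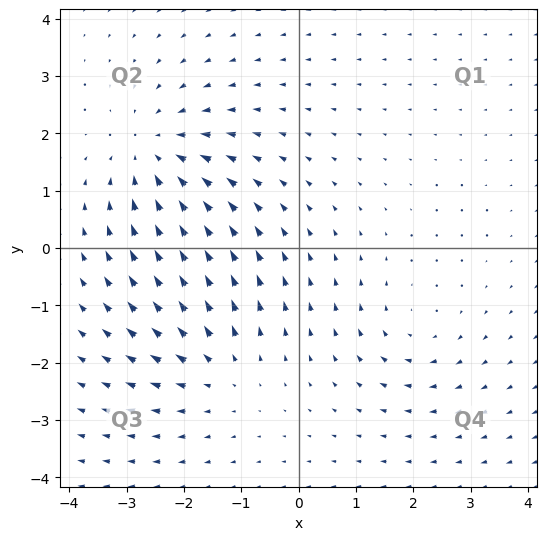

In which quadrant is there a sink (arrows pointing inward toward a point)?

The sink sits at approximately (-2.5, 1.7), which lies in quadrant Q2. The divergence there is about -4, negative as expected for a sink.

Q2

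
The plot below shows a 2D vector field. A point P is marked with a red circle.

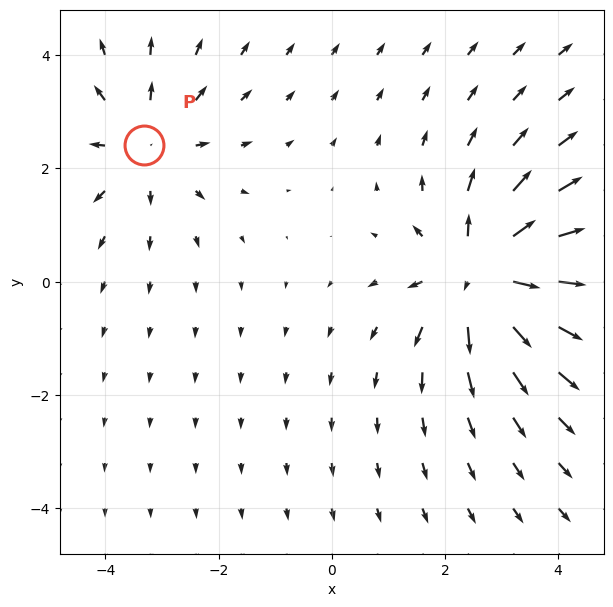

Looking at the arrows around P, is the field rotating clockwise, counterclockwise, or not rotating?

not rotating

Near P at (-3.3, 2.4) the arrows show no circulation. The curl there is ≈0.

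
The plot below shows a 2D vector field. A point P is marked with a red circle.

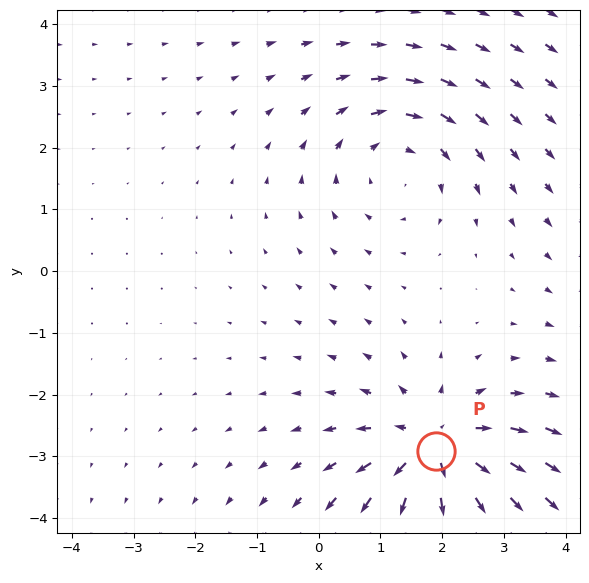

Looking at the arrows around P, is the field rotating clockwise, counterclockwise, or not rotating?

Near P at (1.9, -2.9) the arrows show no circulation. The curl there is ≈0.

not rotating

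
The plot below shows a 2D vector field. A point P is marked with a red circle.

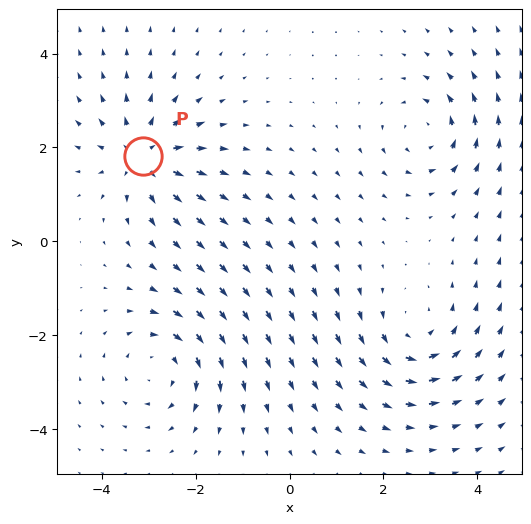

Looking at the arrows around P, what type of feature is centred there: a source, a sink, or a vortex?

source

At P (-3.1, 1.8) the arrows spread outward. Divergence about +4, curl ≈0 — positive divergence with near-zero curl is a source.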